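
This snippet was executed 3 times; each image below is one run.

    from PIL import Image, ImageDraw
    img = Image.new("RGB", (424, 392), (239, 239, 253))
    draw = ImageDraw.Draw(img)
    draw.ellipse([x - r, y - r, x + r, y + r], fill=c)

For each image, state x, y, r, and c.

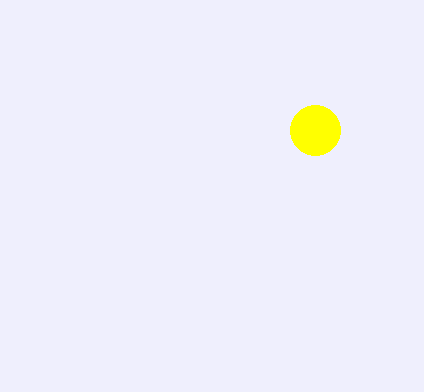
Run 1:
x = 315
y = 130
r = 25
c = 'yellow'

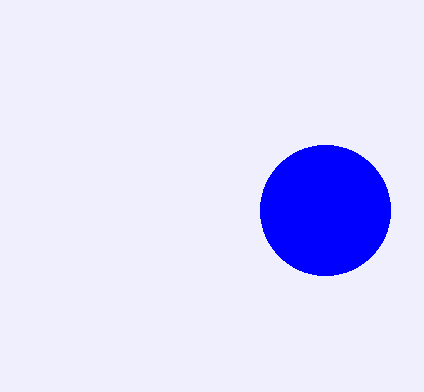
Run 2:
x = 325, y = 210, r = 65, c = 'blue'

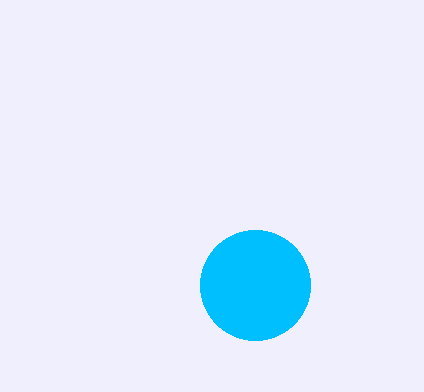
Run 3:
x = 255
y = 285
r = 55
c = 'deepskyblue'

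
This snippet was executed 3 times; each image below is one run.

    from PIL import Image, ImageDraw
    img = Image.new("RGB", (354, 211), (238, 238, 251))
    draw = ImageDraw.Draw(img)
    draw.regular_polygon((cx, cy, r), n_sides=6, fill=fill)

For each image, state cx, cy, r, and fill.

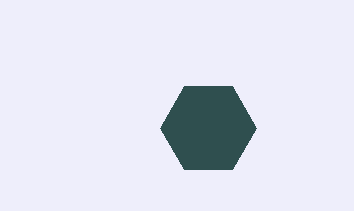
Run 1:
cx = 208, cy = 128, r = 48, fill = 'darkslategray'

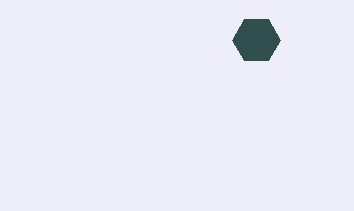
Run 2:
cx = 256; cy = 40; r = 24; fill = 'darkslategray'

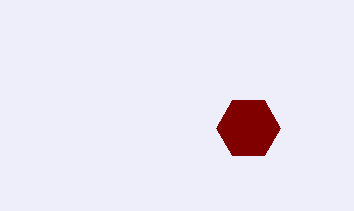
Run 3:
cx = 248, cy = 128, r = 32, fill = 'maroon'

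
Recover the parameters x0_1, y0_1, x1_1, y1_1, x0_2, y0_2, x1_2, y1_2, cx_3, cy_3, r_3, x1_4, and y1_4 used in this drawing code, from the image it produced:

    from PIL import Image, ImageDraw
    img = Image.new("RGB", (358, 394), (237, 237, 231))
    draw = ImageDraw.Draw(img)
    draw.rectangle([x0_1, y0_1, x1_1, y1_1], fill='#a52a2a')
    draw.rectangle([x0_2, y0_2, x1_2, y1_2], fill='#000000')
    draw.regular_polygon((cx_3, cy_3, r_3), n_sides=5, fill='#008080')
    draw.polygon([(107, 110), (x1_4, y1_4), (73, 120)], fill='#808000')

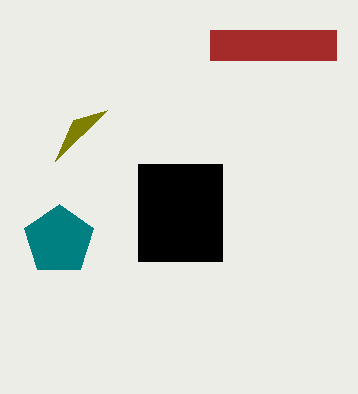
x0_1 = 210, y0_1 = 30, x1_1 = 336, y1_1 = 60, x0_2 = 138, y0_2 = 164, x1_2 = 222, y1_2 = 261, cx_3 = 59, cy_3 = 240, r_3 = 36, x1_4 = 55, y1_4 = 161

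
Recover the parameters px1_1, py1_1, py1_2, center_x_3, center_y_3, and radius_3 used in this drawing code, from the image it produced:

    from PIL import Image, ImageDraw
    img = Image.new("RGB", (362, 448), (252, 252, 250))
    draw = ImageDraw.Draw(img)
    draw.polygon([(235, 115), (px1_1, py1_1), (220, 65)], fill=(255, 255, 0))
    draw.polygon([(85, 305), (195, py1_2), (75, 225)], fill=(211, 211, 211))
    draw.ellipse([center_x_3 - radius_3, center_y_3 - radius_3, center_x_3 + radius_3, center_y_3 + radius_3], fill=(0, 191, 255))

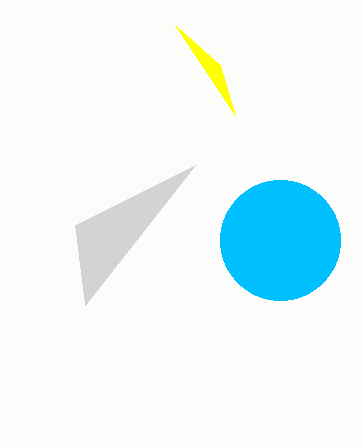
px1_1 = 175, py1_1 = 25, py1_2 = 165, center_x_3 = 280, center_y_3 = 240, radius_3 = 60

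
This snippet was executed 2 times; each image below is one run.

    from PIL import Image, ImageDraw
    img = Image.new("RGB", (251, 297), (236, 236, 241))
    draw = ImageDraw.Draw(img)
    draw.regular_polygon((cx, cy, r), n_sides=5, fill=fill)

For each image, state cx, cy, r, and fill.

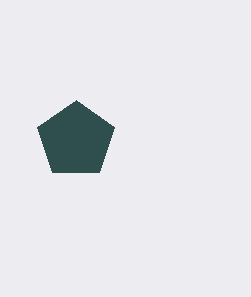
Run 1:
cx = 76; cy = 140; r = 40; fill = 'darkslategray'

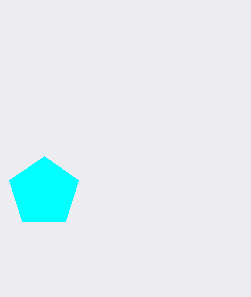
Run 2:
cx = 44, cy = 192, r = 36, fill = 'cyan'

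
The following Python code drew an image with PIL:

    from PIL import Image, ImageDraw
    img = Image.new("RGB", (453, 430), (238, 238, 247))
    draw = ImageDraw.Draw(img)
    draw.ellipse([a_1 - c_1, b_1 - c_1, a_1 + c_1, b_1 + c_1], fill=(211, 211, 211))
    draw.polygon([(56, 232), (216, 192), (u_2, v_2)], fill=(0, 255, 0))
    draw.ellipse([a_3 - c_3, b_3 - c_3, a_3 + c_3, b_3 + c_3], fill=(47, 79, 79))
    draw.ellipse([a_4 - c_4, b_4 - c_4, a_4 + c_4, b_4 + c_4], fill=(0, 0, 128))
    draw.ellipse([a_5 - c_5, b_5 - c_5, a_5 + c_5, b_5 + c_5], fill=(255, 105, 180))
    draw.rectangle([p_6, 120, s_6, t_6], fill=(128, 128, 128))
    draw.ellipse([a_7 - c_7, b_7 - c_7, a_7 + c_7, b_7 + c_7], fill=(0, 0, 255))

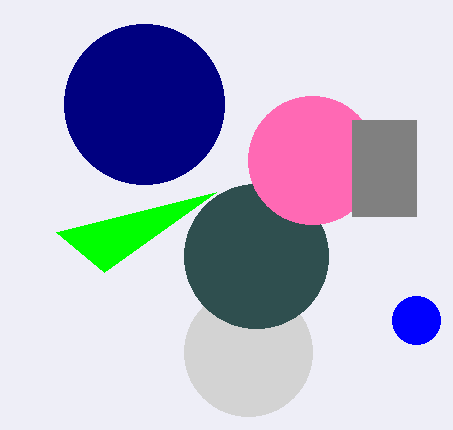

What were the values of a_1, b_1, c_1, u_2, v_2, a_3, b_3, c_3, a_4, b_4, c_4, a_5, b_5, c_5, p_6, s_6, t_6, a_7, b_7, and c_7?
a_1 = 248
b_1 = 352
c_1 = 64
u_2 = 104
v_2 = 272
a_3 = 256
b_3 = 256
c_3 = 72
a_4 = 144
b_4 = 104
c_4 = 80
a_5 = 312
b_5 = 160
c_5 = 64
p_6 = 352
s_6 = 416
t_6 = 216
a_7 = 416
b_7 = 320
c_7 = 24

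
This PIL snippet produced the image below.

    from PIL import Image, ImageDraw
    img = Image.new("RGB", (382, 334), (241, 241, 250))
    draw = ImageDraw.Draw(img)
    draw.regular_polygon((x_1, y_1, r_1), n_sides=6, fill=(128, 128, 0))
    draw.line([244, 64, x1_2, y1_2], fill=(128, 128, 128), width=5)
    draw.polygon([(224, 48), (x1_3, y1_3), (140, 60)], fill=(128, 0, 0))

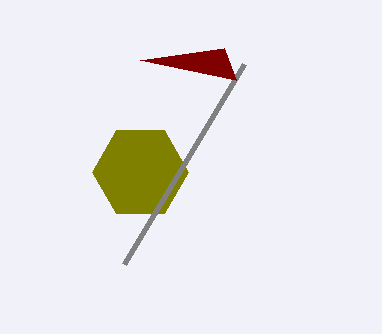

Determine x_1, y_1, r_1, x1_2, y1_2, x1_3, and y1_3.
x_1 = 140, y_1 = 172, r_1 = 48, x1_2 = 124, y1_2 = 264, x1_3 = 236, y1_3 = 80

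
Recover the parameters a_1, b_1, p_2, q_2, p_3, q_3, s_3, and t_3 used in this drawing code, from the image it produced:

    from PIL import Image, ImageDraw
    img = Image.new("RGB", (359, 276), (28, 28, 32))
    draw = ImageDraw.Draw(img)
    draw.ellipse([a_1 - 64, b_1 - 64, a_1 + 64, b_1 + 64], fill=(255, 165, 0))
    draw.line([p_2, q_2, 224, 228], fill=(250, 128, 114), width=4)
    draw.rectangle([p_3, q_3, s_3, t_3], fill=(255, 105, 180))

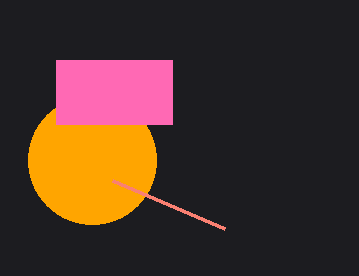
a_1 = 92
b_1 = 160
p_2 = 112
q_2 = 180
p_3 = 56
q_3 = 60
s_3 = 172
t_3 = 124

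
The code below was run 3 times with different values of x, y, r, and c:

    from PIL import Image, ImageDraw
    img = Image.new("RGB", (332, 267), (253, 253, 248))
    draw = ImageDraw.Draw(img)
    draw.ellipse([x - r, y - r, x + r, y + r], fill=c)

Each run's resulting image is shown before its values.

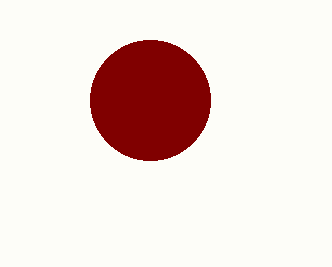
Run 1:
x = 150; y = 100; r = 60; c = 'maroon'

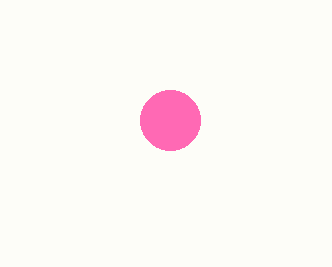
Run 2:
x = 170, y = 120, r = 30, c = 'hotpink'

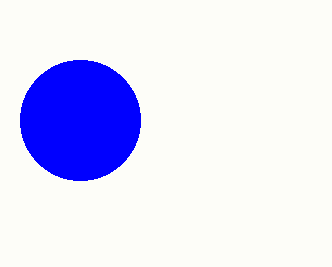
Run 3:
x = 80; y = 120; r = 60; c = 'blue'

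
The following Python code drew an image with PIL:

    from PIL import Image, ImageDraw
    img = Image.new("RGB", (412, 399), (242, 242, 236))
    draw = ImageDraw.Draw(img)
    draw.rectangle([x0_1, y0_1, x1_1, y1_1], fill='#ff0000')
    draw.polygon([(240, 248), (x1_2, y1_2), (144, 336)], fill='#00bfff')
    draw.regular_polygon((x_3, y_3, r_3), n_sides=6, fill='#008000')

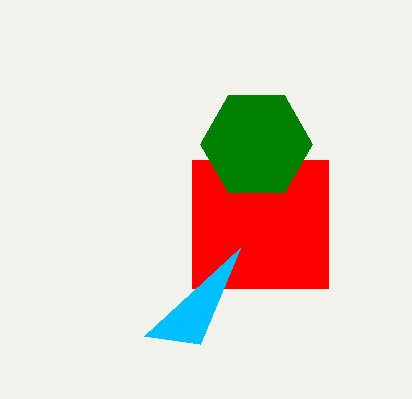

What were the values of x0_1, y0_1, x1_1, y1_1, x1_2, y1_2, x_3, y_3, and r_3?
x0_1 = 192, y0_1 = 160, x1_1 = 328, y1_1 = 288, x1_2 = 200, y1_2 = 344, x_3 = 256, y_3 = 144, r_3 = 56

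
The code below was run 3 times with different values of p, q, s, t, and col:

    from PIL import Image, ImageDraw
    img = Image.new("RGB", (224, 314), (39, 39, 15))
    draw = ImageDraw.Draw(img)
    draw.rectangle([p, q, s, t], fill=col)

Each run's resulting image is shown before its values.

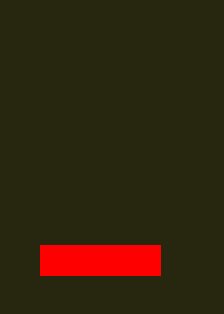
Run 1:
p = 40; q = 245; s = 160; t = 275; col = 'red'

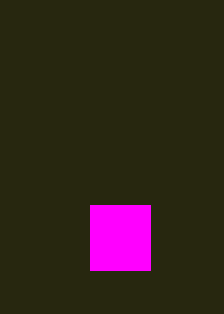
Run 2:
p = 90; q = 205; s = 150; t = 270; col = 'magenta'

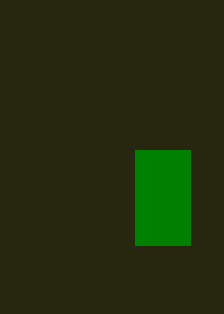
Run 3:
p = 135, q = 150, s = 190, t = 245, col = 'green'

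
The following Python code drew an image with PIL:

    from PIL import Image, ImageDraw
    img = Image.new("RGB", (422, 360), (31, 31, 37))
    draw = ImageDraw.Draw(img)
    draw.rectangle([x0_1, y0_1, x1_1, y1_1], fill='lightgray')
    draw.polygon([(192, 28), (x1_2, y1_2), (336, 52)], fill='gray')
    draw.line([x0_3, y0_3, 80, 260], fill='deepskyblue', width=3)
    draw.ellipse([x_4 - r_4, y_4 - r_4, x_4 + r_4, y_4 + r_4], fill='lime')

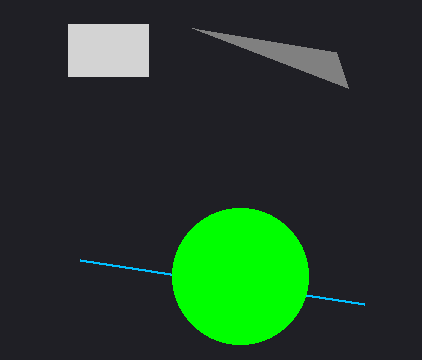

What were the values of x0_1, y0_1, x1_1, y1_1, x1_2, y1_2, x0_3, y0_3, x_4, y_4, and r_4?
x0_1 = 68
y0_1 = 24
x1_1 = 148
y1_1 = 76
x1_2 = 348
y1_2 = 88
x0_3 = 364
y0_3 = 304
x_4 = 240
y_4 = 276
r_4 = 68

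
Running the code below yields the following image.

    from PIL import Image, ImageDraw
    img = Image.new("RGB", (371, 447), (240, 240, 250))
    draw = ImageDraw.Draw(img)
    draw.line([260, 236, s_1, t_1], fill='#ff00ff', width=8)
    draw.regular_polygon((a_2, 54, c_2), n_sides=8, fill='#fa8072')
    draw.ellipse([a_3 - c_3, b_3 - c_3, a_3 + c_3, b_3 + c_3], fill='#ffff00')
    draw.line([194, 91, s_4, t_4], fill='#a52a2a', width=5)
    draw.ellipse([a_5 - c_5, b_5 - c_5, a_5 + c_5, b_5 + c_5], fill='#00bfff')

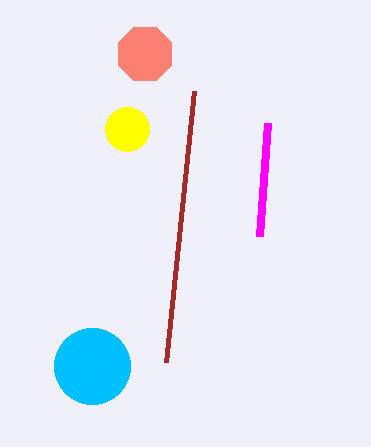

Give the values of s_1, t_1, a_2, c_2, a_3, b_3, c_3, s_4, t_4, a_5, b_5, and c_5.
s_1 = 268; t_1 = 123; a_2 = 145; c_2 = 29; a_3 = 127; b_3 = 129; c_3 = 22; s_4 = 166; t_4 = 362; a_5 = 92; b_5 = 366; c_5 = 38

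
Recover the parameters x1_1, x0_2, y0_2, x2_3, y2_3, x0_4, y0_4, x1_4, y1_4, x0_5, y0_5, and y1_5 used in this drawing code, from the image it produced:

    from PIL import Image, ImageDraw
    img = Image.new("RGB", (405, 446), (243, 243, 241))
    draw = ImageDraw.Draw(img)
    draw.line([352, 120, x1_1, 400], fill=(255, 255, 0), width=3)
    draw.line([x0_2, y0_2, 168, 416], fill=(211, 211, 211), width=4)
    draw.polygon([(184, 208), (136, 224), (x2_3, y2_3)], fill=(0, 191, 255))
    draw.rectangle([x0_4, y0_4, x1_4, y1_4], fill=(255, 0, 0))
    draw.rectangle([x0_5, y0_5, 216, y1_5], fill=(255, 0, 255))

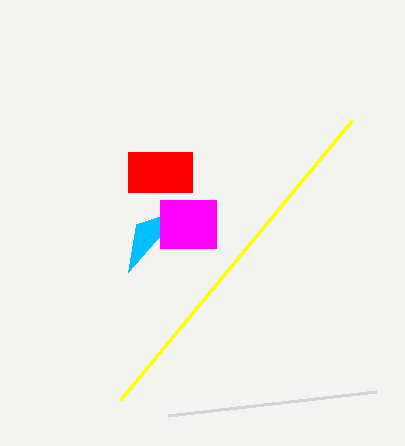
x1_1 = 120, x0_2 = 376, y0_2 = 392, x2_3 = 128, y2_3 = 272, x0_4 = 128, y0_4 = 152, x1_4 = 192, y1_4 = 192, x0_5 = 160, y0_5 = 200, y1_5 = 248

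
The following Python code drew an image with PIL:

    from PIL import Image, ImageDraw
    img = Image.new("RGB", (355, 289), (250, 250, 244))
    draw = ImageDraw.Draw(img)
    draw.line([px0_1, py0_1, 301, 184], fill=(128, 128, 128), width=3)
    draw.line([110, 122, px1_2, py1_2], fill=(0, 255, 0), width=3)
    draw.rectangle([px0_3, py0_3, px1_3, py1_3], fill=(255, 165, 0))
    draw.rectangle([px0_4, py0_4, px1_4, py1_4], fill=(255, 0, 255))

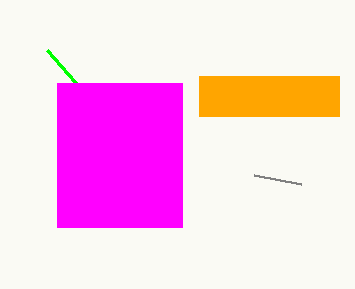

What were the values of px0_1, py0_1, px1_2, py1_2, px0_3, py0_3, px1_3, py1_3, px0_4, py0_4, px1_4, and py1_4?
px0_1 = 254, py0_1 = 175, px1_2 = 47, py1_2 = 50, px0_3 = 199, py0_3 = 76, px1_3 = 339, py1_3 = 116, px0_4 = 57, py0_4 = 83, px1_4 = 182, py1_4 = 227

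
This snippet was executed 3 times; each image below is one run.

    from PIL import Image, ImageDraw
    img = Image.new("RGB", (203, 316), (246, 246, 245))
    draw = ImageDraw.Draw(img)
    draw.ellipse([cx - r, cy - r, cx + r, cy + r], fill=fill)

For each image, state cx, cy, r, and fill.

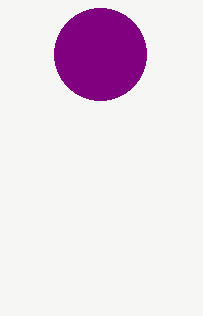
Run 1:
cx = 100, cy = 54, r = 46, fill = 'purple'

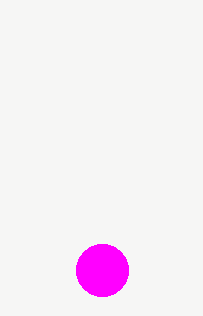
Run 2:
cx = 102; cy = 270; r = 26; fill = 'magenta'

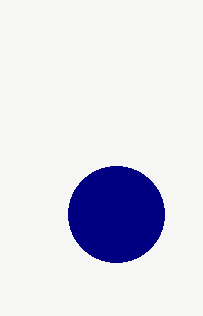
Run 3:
cx = 116, cy = 214, r = 48, fill = 'navy'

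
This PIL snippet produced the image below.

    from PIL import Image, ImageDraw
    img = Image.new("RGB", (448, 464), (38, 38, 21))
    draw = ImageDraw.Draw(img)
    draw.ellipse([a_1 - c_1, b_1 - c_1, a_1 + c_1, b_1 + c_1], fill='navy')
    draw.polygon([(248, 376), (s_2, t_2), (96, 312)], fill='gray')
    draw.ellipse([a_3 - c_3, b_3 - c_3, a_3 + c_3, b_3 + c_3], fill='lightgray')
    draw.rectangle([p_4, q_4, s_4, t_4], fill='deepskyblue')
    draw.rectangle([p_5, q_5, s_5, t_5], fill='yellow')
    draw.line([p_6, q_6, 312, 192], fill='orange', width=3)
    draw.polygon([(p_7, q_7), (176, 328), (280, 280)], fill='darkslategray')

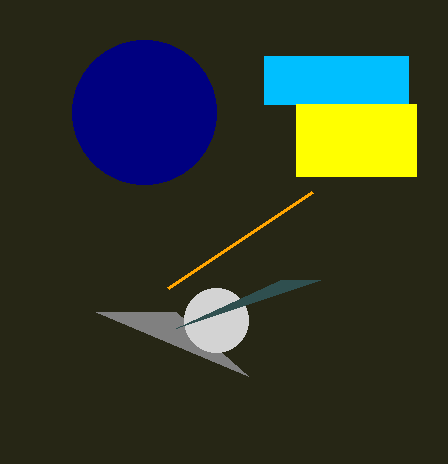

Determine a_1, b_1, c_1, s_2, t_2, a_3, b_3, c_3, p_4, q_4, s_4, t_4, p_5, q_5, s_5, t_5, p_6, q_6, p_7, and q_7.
a_1 = 144; b_1 = 112; c_1 = 72; s_2 = 176; t_2 = 312; a_3 = 216; b_3 = 320; c_3 = 32; p_4 = 264; q_4 = 56; s_4 = 408; t_4 = 104; p_5 = 296; q_5 = 104; s_5 = 416; t_5 = 176; p_6 = 168; q_6 = 288; p_7 = 320; q_7 = 280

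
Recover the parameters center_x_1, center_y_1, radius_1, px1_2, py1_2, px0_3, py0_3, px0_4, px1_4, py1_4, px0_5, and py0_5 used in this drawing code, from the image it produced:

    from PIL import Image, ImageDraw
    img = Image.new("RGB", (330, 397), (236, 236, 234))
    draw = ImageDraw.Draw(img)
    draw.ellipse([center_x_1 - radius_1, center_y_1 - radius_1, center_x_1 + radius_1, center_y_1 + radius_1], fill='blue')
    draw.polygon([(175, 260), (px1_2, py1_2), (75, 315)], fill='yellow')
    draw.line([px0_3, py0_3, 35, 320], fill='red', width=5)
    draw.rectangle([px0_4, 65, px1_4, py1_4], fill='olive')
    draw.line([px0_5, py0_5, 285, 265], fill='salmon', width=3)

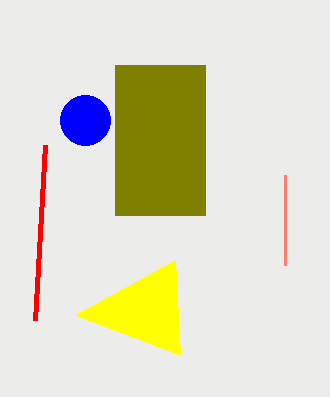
center_x_1 = 85; center_y_1 = 120; radius_1 = 25; px1_2 = 180; py1_2 = 355; px0_3 = 45; py0_3 = 145; px0_4 = 115; px1_4 = 205; py1_4 = 215; px0_5 = 285; py0_5 = 175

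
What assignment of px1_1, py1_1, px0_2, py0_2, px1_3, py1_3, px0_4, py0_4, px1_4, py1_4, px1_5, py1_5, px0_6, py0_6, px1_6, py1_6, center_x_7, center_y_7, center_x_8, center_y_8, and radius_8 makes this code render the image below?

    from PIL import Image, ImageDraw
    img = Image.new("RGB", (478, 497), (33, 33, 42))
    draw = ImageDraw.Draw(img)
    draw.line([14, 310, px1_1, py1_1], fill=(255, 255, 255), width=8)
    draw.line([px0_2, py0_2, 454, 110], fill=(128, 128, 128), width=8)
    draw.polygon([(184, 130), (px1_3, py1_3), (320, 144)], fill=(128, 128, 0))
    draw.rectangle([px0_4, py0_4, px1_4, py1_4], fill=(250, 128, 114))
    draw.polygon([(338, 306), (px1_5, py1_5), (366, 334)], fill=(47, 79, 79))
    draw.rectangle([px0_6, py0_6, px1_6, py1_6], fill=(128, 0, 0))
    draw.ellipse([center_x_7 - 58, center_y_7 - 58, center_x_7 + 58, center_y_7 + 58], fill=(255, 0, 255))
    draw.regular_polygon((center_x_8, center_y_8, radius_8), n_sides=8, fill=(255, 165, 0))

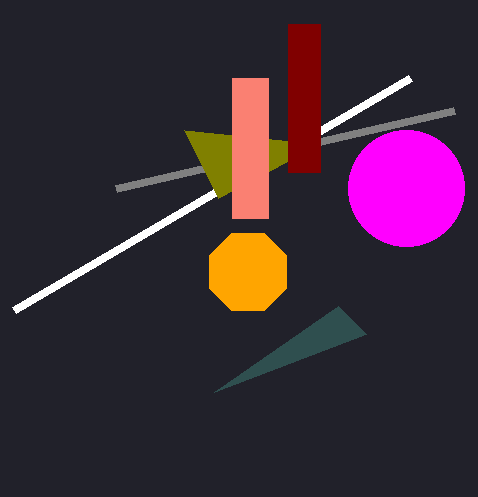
px1_1 = 410; py1_1 = 78; px0_2 = 116; py0_2 = 188; px1_3 = 218; py1_3 = 198; px0_4 = 232; py0_4 = 78; px1_4 = 268; py1_4 = 218; px1_5 = 214; py1_5 = 392; px0_6 = 288; py0_6 = 24; px1_6 = 320; py1_6 = 172; center_x_7 = 406; center_y_7 = 188; center_x_8 = 248; center_y_8 = 272; radius_8 = 42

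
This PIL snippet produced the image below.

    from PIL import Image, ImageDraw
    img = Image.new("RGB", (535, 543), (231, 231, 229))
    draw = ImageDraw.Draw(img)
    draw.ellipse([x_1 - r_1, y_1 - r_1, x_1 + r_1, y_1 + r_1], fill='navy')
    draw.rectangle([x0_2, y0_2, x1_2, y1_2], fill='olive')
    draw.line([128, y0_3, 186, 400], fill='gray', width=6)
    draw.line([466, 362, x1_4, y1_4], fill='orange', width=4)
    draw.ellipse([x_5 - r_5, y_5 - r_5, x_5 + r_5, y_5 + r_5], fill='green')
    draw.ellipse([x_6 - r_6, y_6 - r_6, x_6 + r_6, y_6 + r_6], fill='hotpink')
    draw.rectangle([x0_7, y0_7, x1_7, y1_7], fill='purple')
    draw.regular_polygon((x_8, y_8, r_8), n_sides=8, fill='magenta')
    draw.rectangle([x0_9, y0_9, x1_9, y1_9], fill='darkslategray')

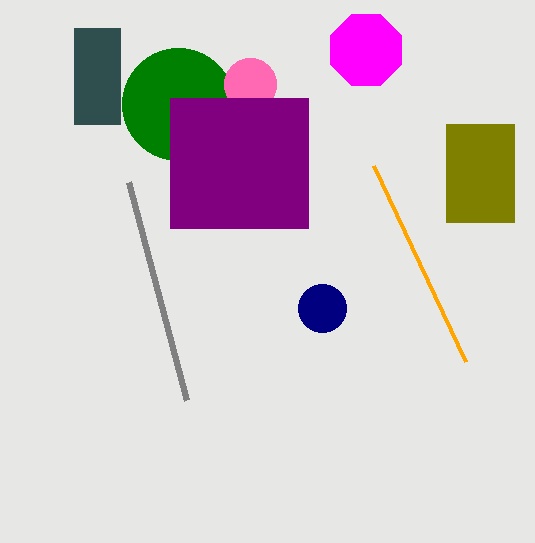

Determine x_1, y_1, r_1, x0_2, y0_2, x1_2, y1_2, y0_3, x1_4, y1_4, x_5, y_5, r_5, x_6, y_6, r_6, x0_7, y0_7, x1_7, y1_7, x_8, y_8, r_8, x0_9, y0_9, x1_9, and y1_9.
x_1 = 322; y_1 = 308; r_1 = 24; x0_2 = 446; y0_2 = 124; x1_2 = 514; y1_2 = 222; y0_3 = 182; x1_4 = 374; y1_4 = 166; x_5 = 178; y_5 = 104; r_5 = 56; x_6 = 250; y_6 = 84; r_6 = 26; x0_7 = 170; y0_7 = 98; x1_7 = 308; y1_7 = 228; x_8 = 366; y_8 = 50; r_8 = 38; x0_9 = 74; y0_9 = 28; x1_9 = 120; y1_9 = 124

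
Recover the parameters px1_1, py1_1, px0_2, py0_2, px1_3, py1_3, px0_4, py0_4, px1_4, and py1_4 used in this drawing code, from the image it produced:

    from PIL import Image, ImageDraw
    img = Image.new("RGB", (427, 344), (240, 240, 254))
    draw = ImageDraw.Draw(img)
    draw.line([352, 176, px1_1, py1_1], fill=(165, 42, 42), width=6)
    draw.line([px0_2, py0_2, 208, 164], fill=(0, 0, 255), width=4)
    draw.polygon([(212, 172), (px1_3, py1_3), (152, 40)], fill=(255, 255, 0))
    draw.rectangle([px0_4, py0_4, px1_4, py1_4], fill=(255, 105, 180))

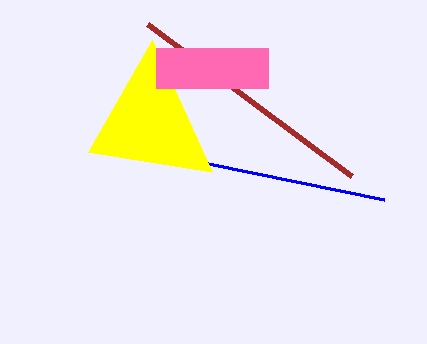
px1_1 = 148; py1_1 = 24; px0_2 = 384; py0_2 = 200; px1_3 = 88; py1_3 = 152; px0_4 = 156; py0_4 = 48; px1_4 = 268; py1_4 = 88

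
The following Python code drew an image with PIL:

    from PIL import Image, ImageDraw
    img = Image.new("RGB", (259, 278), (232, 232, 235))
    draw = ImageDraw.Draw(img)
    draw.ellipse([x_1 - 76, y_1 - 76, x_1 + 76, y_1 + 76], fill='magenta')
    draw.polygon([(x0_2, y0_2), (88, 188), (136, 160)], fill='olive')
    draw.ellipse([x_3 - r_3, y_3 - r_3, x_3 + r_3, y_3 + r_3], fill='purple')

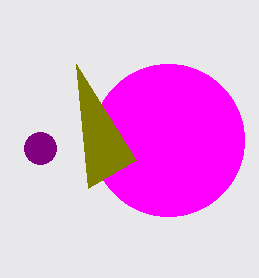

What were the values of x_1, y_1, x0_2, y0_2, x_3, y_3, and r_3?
x_1 = 168; y_1 = 140; x0_2 = 76; y0_2 = 64; x_3 = 40; y_3 = 148; r_3 = 16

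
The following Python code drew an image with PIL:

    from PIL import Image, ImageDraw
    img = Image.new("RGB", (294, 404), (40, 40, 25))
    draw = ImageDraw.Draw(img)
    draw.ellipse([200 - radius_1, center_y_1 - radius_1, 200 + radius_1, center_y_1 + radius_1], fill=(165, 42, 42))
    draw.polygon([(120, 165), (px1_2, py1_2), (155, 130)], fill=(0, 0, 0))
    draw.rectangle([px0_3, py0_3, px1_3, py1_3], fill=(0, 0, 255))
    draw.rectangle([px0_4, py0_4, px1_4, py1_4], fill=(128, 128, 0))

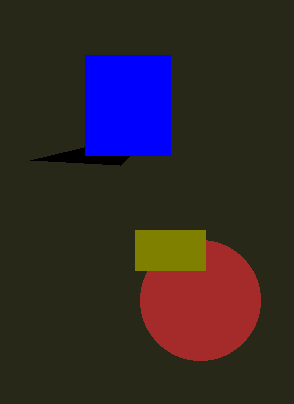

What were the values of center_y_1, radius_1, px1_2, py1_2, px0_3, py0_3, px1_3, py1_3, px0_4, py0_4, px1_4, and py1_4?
center_y_1 = 300, radius_1 = 60, px1_2 = 30, py1_2 = 160, px0_3 = 85, py0_3 = 55, px1_3 = 170, py1_3 = 155, px0_4 = 135, py0_4 = 230, px1_4 = 205, py1_4 = 270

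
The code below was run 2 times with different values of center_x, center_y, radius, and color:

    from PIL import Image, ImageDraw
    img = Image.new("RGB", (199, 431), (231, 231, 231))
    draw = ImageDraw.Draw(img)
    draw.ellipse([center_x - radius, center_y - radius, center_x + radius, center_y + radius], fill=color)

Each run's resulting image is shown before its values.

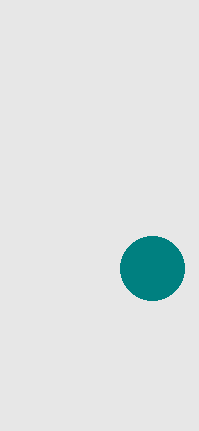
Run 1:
center_x = 152
center_y = 268
radius = 32
color = 'teal'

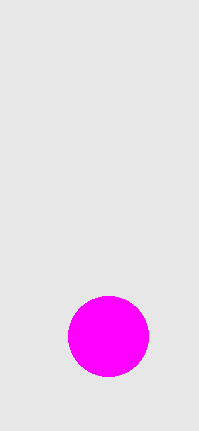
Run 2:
center_x = 108, center_y = 336, radius = 40, color = 'magenta'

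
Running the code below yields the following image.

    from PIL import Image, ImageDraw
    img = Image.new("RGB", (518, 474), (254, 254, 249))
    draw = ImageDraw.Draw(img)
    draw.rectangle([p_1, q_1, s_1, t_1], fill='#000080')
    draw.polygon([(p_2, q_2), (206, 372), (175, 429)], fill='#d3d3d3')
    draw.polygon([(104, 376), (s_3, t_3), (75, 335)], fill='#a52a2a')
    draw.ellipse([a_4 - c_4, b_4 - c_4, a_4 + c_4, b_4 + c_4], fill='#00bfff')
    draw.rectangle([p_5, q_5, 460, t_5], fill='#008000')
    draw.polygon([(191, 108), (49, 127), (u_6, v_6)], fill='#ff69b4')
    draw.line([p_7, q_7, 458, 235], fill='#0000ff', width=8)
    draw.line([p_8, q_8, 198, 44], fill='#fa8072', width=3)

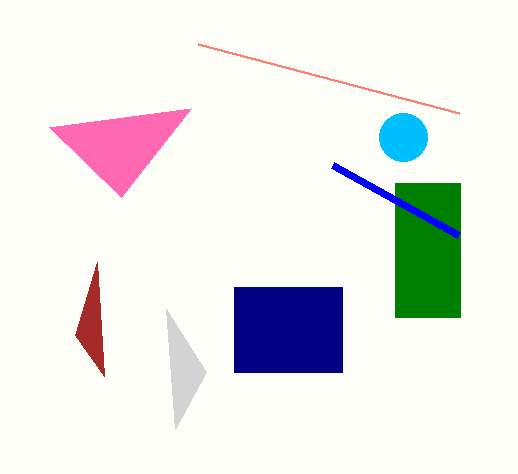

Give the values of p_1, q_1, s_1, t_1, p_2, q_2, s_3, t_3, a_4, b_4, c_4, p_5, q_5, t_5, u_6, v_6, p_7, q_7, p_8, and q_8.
p_1 = 234
q_1 = 287
s_1 = 342
t_1 = 372
p_2 = 166
q_2 = 309
s_3 = 97
t_3 = 262
a_4 = 403
b_4 = 137
c_4 = 24
p_5 = 395
q_5 = 183
t_5 = 317
u_6 = 121
v_6 = 197
p_7 = 332
q_7 = 165
p_8 = 459
q_8 = 113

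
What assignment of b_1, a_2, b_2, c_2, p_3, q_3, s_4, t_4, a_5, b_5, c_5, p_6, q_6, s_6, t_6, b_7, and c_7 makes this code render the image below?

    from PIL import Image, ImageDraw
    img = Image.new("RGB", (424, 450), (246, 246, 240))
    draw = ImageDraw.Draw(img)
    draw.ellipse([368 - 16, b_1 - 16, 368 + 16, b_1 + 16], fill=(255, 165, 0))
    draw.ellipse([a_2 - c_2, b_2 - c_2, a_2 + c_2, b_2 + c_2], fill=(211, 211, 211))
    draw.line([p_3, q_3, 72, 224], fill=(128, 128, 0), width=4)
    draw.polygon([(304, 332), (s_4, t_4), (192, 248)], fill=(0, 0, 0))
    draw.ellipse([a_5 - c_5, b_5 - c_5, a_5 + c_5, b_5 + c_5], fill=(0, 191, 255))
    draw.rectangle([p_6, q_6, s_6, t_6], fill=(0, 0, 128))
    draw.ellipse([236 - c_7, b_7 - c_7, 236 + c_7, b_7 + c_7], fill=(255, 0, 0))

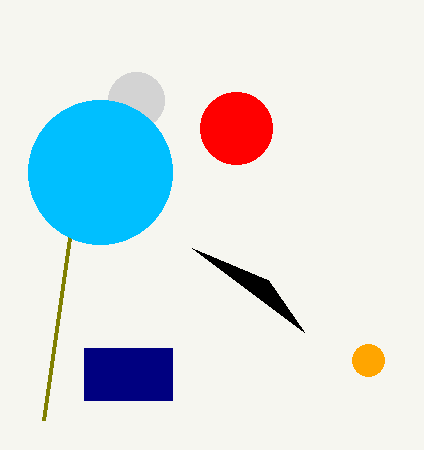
b_1 = 360; a_2 = 136; b_2 = 100; c_2 = 28; p_3 = 44; q_3 = 420; s_4 = 268; t_4 = 280; a_5 = 100; b_5 = 172; c_5 = 72; p_6 = 84; q_6 = 348; s_6 = 172; t_6 = 400; b_7 = 128; c_7 = 36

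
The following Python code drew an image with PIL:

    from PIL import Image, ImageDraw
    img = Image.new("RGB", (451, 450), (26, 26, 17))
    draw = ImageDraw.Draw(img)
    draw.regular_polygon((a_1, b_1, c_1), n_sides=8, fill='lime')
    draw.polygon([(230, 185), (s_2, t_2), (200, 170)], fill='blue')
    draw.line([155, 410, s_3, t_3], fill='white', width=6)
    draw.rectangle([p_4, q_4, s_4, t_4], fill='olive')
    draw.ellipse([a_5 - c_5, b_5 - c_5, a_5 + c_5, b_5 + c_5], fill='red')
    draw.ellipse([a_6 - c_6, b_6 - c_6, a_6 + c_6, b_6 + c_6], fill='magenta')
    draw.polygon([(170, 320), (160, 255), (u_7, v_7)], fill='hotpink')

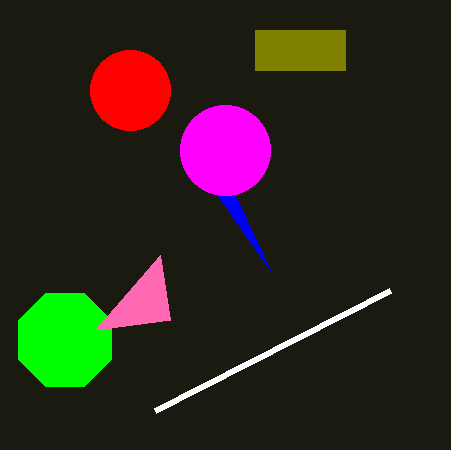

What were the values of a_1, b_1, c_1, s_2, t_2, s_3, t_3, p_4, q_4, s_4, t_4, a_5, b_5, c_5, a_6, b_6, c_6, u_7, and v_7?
a_1 = 65; b_1 = 340; c_1 = 50; s_2 = 270; t_2 = 270; s_3 = 390; t_3 = 290; p_4 = 255; q_4 = 30; s_4 = 345; t_4 = 70; a_5 = 130; b_5 = 90; c_5 = 40; a_6 = 225; b_6 = 150; c_6 = 45; u_7 = 95; v_7 = 330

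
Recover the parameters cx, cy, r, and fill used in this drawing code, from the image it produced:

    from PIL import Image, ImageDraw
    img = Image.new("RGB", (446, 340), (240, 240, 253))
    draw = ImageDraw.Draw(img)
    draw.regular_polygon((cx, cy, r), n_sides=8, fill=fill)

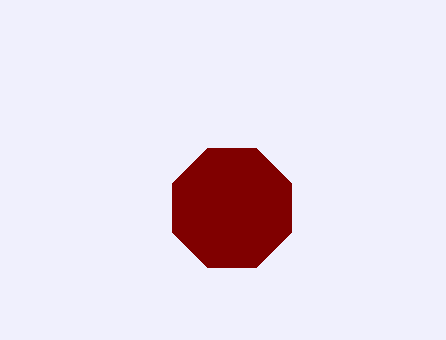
cx = 232, cy = 208, r = 64, fill = 'maroon'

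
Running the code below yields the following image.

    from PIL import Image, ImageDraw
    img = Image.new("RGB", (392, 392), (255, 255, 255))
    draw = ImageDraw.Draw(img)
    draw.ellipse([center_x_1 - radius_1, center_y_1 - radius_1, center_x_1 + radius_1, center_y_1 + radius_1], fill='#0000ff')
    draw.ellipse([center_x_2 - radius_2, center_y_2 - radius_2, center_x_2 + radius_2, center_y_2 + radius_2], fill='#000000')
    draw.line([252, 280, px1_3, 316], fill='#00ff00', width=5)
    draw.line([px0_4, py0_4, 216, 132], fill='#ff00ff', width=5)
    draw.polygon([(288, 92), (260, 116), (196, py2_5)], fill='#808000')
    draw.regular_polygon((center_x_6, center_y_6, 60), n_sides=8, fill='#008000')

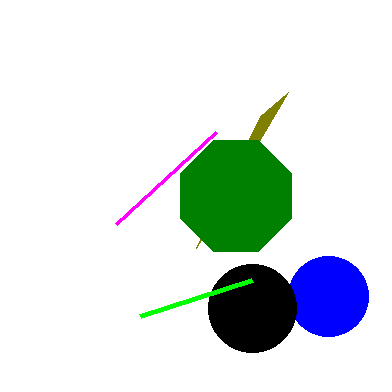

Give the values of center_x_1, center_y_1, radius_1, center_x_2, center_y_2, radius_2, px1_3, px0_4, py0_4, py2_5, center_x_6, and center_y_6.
center_x_1 = 328
center_y_1 = 296
radius_1 = 40
center_x_2 = 252
center_y_2 = 308
radius_2 = 44
px1_3 = 140
px0_4 = 116
py0_4 = 224
py2_5 = 248
center_x_6 = 236
center_y_6 = 196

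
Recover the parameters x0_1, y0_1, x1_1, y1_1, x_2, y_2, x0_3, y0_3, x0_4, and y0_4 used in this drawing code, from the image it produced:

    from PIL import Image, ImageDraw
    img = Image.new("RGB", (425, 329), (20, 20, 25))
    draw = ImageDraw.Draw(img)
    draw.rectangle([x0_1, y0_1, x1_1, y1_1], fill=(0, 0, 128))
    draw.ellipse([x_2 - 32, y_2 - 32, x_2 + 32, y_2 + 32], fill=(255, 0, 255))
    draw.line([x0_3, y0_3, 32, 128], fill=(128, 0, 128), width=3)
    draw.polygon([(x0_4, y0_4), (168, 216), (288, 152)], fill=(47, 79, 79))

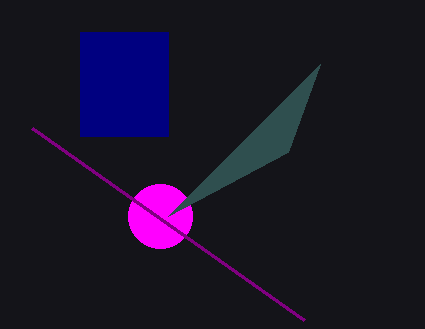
x0_1 = 80
y0_1 = 32
x1_1 = 168
y1_1 = 136
x_2 = 160
y_2 = 216
x0_3 = 304
y0_3 = 320
x0_4 = 320
y0_4 = 64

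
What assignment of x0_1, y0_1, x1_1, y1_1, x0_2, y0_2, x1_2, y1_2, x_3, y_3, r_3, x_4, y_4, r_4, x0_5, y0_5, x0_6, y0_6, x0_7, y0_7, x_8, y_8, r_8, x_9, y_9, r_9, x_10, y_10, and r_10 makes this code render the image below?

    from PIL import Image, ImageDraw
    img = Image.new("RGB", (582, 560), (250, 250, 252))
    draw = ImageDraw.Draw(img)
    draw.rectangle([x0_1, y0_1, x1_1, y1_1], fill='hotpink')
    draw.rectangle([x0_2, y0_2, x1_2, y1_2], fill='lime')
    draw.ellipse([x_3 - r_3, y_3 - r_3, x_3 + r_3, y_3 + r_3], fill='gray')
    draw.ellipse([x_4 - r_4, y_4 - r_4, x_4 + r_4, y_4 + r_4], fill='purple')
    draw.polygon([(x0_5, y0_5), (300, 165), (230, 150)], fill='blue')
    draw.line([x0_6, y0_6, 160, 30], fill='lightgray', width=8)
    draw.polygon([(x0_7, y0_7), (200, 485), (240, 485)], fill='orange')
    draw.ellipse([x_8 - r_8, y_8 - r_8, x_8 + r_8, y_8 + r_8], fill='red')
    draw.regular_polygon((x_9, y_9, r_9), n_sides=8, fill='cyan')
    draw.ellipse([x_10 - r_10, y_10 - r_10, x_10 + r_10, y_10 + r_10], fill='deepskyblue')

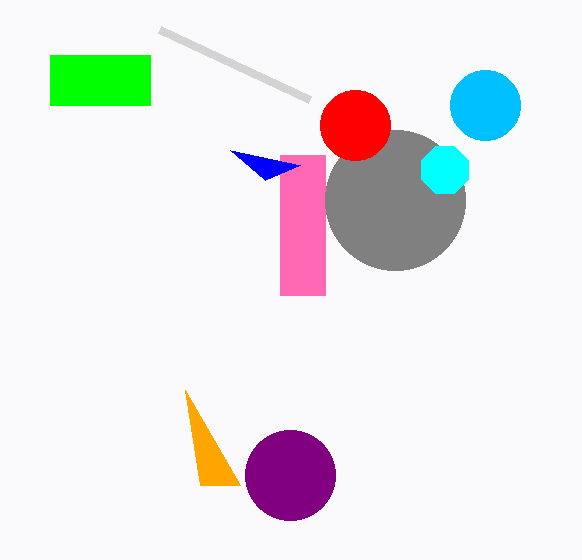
x0_1 = 280; y0_1 = 155; x1_1 = 325; y1_1 = 295; x0_2 = 50; y0_2 = 55; x1_2 = 150; y1_2 = 105; x_3 = 395; y_3 = 200; r_3 = 70; x_4 = 290; y_4 = 475; r_4 = 45; x0_5 = 265; y0_5 = 180; x0_6 = 310; y0_6 = 100; x0_7 = 185; y0_7 = 390; x_8 = 355; y_8 = 125; r_8 = 35; x_9 = 445; y_9 = 170; r_9 = 25; x_10 = 485; y_10 = 105; r_10 = 35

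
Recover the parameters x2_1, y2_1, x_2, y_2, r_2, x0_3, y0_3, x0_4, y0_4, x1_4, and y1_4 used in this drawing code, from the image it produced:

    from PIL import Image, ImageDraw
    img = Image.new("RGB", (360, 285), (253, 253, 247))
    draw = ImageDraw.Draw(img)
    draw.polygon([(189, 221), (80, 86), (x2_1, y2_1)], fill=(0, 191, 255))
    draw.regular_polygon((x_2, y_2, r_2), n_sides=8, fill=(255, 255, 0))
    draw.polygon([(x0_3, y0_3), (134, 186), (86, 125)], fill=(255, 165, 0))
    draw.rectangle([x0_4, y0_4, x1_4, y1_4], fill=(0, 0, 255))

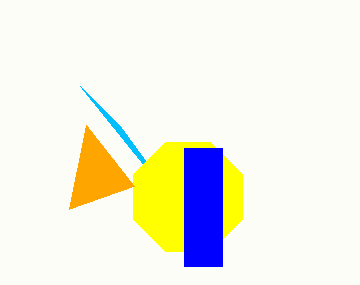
x2_1 = 120, y2_1 = 126, x_2 = 188, y_2 = 197, r_2 = 59, x0_3 = 69, y0_3 = 209, x0_4 = 184, y0_4 = 148, x1_4 = 222, y1_4 = 266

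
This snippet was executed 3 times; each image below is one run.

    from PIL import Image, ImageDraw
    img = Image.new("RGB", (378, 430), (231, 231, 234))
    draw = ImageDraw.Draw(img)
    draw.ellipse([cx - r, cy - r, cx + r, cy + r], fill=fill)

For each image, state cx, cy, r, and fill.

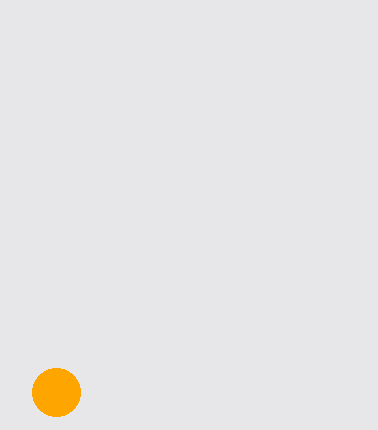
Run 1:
cx = 56
cy = 392
r = 24
fill = 'orange'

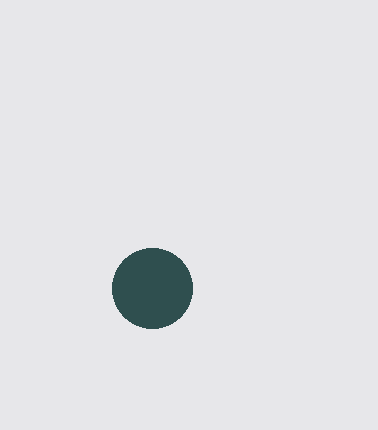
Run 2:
cx = 152; cy = 288; r = 40; fill = 'darkslategray'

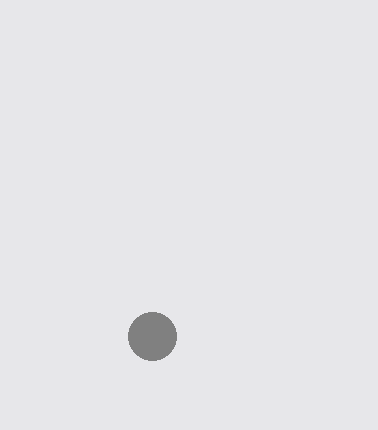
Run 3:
cx = 152
cy = 336
r = 24
fill = 'gray'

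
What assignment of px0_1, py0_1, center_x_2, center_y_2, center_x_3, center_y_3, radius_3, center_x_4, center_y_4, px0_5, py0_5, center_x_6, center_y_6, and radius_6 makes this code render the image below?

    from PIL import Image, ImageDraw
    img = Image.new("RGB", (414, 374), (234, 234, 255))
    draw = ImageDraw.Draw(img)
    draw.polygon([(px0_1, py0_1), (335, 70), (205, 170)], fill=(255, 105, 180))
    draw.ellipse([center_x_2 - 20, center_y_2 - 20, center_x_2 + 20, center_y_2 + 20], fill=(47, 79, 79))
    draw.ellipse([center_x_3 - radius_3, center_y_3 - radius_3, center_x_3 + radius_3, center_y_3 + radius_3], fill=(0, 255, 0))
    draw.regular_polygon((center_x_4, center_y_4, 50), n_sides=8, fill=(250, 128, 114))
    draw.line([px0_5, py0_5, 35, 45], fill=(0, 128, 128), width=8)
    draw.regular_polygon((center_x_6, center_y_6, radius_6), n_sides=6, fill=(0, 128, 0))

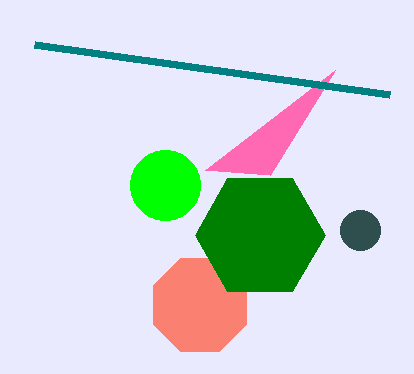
px0_1 = 270, py0_1 = 175, center_x_2 = 360, center_y_2 = 230, center_x_3 = 165, center_y_3 = 185, radius_3 = 35, center_x_4 = 200, center_y_4 = 305, px0_5 = 390, py0_5 = 95, center_x_6 = 260, center_y_6 = 235, radius_6 = 65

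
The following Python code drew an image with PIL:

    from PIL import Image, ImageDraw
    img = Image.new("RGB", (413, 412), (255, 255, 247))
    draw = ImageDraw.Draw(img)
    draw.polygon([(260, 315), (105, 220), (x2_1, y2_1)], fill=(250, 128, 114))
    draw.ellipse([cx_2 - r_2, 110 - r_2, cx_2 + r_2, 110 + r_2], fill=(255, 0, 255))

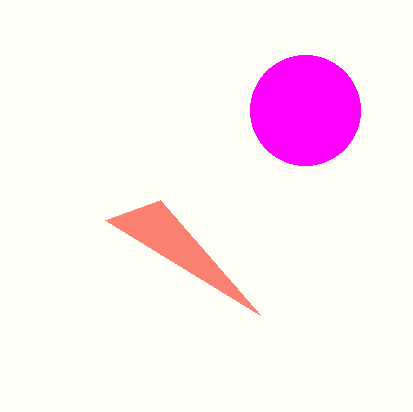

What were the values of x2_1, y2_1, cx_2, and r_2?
x2_1 = 160
y2_1 = 200
cx_2 = 305
r_2 = 55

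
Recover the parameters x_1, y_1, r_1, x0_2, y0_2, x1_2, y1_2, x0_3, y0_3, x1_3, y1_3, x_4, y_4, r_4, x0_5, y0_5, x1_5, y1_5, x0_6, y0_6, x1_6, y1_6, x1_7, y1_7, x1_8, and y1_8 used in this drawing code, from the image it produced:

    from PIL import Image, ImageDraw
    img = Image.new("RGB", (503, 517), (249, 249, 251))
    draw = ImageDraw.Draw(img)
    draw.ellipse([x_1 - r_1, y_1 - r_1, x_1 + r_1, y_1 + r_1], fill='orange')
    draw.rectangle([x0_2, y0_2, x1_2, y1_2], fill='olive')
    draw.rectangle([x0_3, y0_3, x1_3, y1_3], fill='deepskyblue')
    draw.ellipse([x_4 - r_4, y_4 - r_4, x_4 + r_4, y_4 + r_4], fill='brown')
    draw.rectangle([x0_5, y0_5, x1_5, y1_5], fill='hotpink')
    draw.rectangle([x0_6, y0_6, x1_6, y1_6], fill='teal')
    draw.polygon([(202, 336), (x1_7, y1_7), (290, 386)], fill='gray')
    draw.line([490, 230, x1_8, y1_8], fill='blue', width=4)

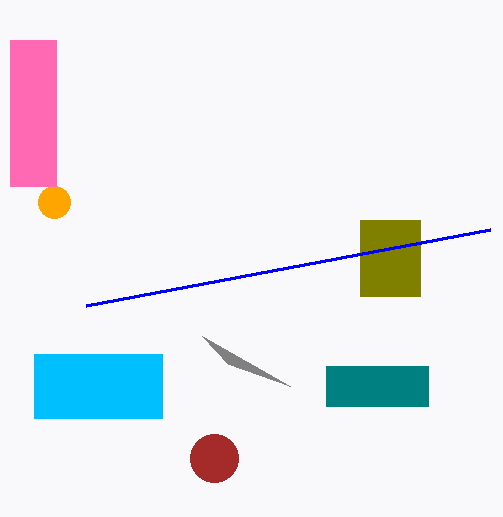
x_1 = 54
y_1 = 202
r_1 = 16
x0_2 = 360
y0_2 = 220
x1_2 = 420
y1_2 = 296
x0_3 = 34
y0_3 = 354
x1_3 = 162
y1_3 = 418
x_4 = 214
y_4 = 458
r_4 = 24
x0_5 = 10
y0_5 = 40
x1_5 = 56
y1_5 = 186
x0_6 = 326
y0_6 = 366
x1_6 = 428
y1_6 = 406
x1_7 = 228
y1_7 = 364
x1_8 = 86
y1_8 = 306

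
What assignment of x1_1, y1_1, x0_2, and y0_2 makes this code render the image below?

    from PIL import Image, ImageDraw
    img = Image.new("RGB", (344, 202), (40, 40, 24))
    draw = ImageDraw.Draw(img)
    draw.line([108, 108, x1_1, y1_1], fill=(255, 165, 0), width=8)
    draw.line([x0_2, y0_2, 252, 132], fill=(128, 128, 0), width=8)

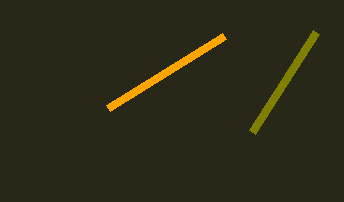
x1_1 = 224; y1_1 = 36; x0_2 = 316; y0_2 = 32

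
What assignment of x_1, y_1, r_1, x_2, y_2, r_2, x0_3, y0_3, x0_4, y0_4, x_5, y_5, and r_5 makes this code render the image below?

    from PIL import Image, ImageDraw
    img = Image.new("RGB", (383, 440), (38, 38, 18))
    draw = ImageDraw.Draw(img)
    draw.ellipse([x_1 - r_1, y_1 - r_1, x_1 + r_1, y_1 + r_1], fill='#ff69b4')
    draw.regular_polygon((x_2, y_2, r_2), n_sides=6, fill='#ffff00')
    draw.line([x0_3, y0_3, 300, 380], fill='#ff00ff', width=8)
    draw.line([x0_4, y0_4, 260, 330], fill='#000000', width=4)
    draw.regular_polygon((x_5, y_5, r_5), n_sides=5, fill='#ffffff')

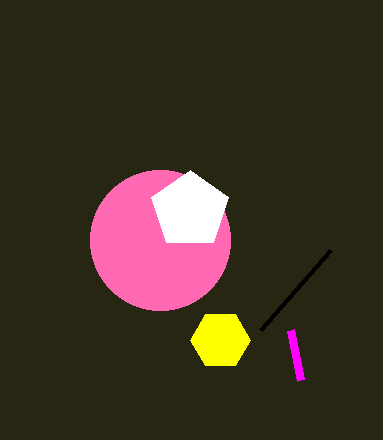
x_1 = 160, y_1 = 240, r_1 = 70, x_2 = 220, y_2 = 340, r_2 = 30, x0_3 = 290, y0_3 = 330, x0_4 = 330, y0_4 = 250, x_5 = 190, y_5 = 210, r_5 = 40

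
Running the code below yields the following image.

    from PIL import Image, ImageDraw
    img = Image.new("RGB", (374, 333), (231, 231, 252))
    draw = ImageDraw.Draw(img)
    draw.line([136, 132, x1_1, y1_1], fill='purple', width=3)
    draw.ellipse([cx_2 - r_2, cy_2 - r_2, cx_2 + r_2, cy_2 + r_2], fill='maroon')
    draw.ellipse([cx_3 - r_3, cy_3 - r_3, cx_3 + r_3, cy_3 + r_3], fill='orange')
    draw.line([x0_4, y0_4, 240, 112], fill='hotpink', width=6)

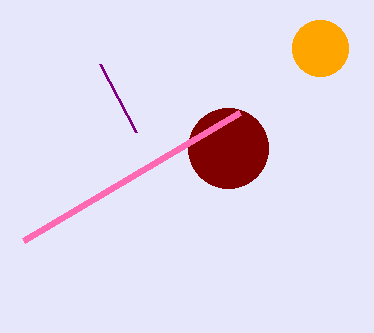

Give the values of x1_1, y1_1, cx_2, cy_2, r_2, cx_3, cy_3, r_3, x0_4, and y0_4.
x1_1 = 100, y1_1 = 64, cx_2 = 228, cy_2 = 148, r_2 = 40, cx_3 = 320, cy_3 = 48, r_3 = 28, x0_4 = 24, y0_4 = 240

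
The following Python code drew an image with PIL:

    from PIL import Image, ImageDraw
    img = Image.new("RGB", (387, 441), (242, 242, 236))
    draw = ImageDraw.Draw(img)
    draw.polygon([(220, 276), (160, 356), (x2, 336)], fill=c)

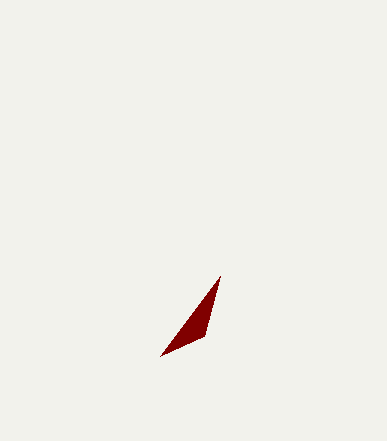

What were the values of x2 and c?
x2 = 204; c = 'maroon'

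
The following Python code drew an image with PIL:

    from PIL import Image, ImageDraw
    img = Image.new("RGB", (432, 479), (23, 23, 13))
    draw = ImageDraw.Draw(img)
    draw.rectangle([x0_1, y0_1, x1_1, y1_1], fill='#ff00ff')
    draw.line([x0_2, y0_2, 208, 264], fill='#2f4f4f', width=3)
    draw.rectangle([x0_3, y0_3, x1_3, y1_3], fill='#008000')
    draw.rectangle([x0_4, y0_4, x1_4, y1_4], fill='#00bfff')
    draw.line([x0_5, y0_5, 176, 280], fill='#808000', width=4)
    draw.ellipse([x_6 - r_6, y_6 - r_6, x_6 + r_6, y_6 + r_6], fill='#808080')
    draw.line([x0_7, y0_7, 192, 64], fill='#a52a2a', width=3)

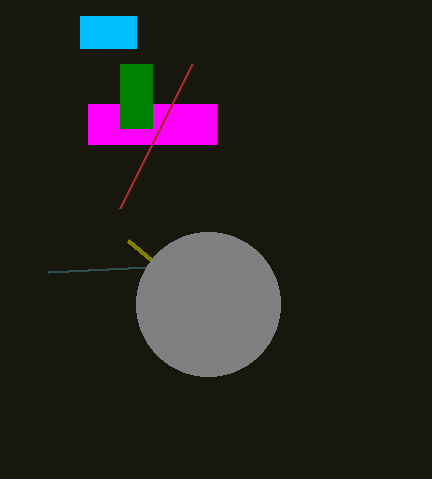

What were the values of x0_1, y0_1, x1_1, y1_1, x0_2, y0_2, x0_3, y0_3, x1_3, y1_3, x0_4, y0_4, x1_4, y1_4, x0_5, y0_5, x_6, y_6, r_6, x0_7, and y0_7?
x0_1 = 88
y0_1 = 104
x1_1 = 216
y1_1 = 144
x0_2 = 48
y0_2 = 272
x0_3 = 120
y0_3 = 64
x1_3 = 152
y1_3 = 128
x0_4 = 80
y0_4 = 16
x1_4 = 136
y1_4 = 48
x0_5 = 128
y0_5 = 240
x_6 = 208
y_6 = 304
r_6 = 72
x0_7 = 120
y0_7 = 208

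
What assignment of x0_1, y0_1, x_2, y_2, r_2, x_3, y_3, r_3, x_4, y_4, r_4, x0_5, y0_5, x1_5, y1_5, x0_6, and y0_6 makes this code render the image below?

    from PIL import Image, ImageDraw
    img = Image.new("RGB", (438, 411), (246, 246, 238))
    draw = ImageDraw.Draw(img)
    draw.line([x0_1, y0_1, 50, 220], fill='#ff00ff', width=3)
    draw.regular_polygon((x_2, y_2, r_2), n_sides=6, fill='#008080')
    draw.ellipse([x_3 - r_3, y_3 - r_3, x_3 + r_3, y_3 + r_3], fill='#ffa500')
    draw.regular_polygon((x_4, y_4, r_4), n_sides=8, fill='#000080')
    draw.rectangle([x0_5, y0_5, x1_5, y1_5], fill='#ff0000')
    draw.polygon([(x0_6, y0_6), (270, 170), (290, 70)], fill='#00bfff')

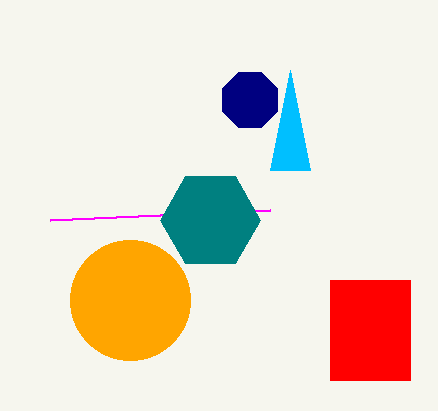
x0_1 = 270, y0_1 = 210, x_2 = 210, y_2 = 220, r_2 = 50, x_3 = 130, y_3 = 300, r_3 = 60, x_4 = 250, y_4 = 100, r_4 = 30, x0_5 = 330, y0_5 = 280, x1_5 = 410, y1_5 = 380, x0_6 = 310, y0_6 = 170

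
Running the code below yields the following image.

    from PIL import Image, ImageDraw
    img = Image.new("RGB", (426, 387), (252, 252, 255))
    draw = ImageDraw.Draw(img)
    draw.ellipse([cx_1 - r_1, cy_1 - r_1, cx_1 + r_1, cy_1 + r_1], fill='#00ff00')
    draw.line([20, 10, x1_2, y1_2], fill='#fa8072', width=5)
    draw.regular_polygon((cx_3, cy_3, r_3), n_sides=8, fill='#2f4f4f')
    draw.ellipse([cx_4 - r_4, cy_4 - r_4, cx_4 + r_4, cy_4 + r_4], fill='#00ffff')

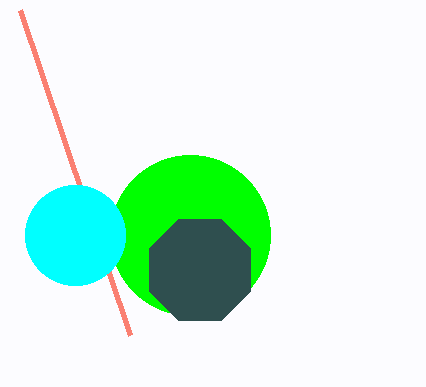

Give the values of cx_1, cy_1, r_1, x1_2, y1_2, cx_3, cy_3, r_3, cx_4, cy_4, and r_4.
cx_1 = 190, cy_1 = 235, r_1 = 80, x1_2 = 130, y1_2 = 335, cx_3 = 200, cy_3 = 270, r_3 = 55, cx_4 = 75, cy_4 = 235, r_4 = 50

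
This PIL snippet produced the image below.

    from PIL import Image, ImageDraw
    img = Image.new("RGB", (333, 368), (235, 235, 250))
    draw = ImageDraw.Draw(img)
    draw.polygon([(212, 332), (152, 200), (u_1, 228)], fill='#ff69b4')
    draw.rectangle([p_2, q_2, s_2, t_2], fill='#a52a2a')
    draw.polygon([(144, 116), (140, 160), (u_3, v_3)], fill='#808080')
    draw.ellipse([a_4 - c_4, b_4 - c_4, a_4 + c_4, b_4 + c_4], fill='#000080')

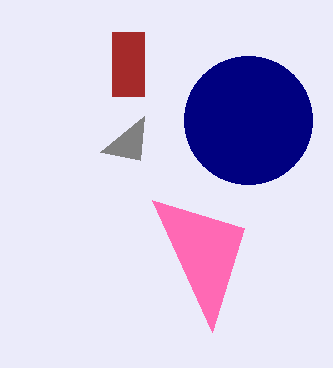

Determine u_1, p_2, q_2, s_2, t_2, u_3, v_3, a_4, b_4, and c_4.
u_1 = 244
p_2 = 112
q_2 = 32
s_2 = 144
t_2 = 96
u_3 = 100
v_3 = 152
a_4 = 248
b_4 = 120
c_4 = 64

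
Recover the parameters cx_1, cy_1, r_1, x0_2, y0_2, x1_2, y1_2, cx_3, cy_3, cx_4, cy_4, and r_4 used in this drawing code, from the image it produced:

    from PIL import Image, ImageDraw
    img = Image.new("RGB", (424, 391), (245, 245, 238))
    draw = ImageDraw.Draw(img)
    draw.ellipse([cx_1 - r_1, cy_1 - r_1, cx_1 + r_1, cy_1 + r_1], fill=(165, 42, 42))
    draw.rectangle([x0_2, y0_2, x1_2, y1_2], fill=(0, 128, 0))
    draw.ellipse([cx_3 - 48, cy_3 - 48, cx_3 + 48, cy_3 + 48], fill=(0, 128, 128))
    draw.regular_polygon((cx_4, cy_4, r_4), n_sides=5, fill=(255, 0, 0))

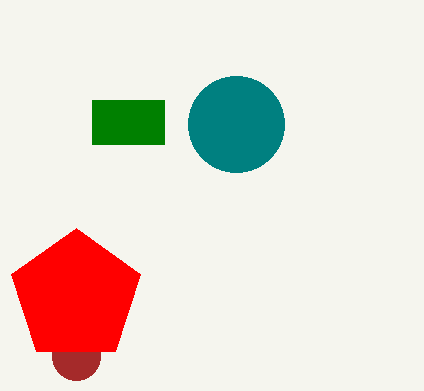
cx_1 = 76
cy_1 = 356
r_1 = 24
x0_2 = 92
y0_2 = 100
x1_2 = 164
y1_2 = 144
cx_3 = 236
cy_3 = 124
cx_4 = 76
cy_4 = 296
r_4 = 68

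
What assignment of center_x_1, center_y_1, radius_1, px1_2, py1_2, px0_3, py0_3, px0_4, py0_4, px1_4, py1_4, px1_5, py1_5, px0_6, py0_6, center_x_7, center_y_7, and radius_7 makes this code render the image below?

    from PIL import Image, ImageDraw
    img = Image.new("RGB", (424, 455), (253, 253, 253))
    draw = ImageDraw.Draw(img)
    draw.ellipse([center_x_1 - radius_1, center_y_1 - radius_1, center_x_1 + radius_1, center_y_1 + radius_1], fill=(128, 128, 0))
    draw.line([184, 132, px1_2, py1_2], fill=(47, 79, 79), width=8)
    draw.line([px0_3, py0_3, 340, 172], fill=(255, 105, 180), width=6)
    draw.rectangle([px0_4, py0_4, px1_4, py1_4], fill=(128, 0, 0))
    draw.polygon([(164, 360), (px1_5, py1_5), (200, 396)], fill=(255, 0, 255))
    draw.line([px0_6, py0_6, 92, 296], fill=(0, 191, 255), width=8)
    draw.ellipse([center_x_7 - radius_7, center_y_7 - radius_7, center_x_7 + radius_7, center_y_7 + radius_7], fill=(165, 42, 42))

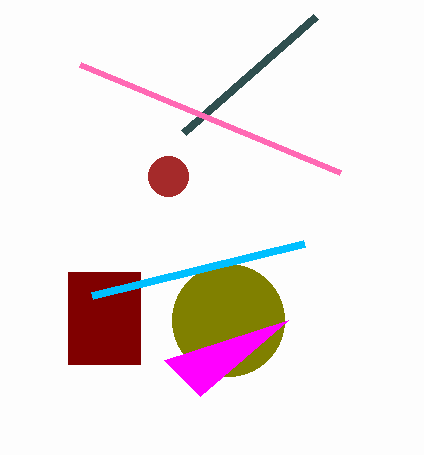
center_x_1 = 228; center_y_1 = 320; radius_1 = 56; px1_2 = 316; py1_2 = 16; px0_3 = 80; py0_3 = 64; px0_4 = 68; py0_4 = 272; px1_4 = 140; py1_4 = 364; px1_5 = 288; py1_5 = 320; px0_6 = 304; py0_6 = 244; center_x_7 = 168; center_y_7 = 176; radius_7 = 20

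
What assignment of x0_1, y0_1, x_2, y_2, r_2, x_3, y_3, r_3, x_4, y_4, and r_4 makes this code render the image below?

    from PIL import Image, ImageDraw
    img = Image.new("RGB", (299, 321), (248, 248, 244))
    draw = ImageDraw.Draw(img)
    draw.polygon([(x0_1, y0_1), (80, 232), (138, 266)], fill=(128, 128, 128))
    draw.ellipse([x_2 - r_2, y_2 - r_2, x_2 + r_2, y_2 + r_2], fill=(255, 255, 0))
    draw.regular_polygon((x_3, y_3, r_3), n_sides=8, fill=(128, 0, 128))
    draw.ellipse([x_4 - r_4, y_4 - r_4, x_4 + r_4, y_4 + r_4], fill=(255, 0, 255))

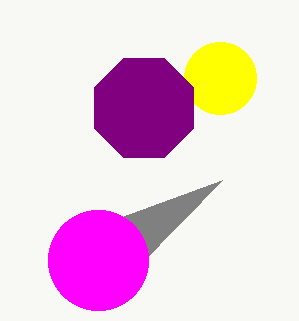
x0_1 = 222, y0_1 = 180, x_2 = 220, y_2 = 78, r_2 = 36, x_3 = 144, y_3 = 108, r_3 = 54, x_4 = 98, y_4 = 260, r_4 = 50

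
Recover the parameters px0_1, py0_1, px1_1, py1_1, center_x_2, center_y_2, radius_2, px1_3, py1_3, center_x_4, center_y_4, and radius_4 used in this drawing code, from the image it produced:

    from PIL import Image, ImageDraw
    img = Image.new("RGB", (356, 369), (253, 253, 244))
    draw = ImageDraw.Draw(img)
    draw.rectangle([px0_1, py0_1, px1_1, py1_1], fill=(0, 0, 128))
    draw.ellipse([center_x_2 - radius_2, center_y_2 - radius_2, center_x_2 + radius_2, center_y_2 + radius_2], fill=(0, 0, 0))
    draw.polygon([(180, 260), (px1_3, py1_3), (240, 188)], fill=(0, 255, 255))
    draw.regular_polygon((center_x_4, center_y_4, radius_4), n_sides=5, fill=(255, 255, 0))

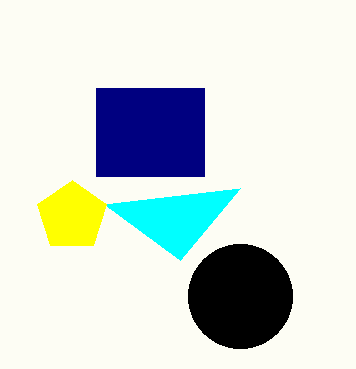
px0_1 = 96, py0_1 = 88, px1_1 = 204, py1_1 = 176, center_x_2 = 240, center_y_2 = 296, radius_2 = 52, px1_3 = 104, py1_3 = 204, center_x_4 = 72, center_y_4 = 216, radius_4 = 36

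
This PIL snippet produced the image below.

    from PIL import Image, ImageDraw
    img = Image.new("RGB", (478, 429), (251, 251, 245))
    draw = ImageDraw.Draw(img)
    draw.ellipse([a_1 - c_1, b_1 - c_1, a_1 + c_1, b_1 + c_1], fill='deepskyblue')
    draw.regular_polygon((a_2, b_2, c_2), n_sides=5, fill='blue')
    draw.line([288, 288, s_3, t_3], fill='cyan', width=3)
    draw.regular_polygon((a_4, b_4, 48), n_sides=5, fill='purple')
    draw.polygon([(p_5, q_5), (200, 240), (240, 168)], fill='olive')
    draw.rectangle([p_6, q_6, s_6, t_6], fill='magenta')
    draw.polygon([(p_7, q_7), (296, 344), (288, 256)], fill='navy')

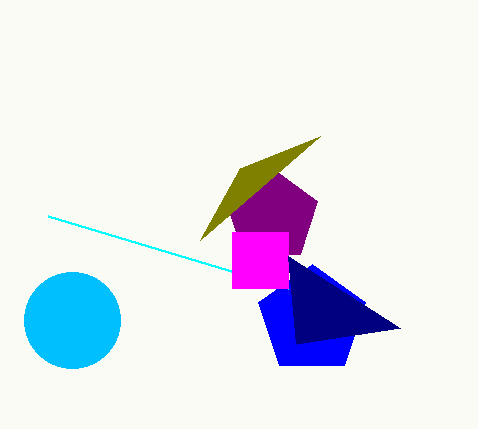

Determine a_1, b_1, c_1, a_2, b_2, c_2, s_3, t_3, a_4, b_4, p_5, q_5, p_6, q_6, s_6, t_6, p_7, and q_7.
a_1 = 72
b_1 = 320
c_1 = 48
a_2 = 312
b_2 = 320
c_2 = 56
s_3 = 48
t_3 = 216
a_4 = 272
b_4 = 216
p_5 = 320
q_5 = 136
p_6 = 232
q_6 = 232
s_6 = 288
t_6 = 288
p_7 = 400
q_7 = 328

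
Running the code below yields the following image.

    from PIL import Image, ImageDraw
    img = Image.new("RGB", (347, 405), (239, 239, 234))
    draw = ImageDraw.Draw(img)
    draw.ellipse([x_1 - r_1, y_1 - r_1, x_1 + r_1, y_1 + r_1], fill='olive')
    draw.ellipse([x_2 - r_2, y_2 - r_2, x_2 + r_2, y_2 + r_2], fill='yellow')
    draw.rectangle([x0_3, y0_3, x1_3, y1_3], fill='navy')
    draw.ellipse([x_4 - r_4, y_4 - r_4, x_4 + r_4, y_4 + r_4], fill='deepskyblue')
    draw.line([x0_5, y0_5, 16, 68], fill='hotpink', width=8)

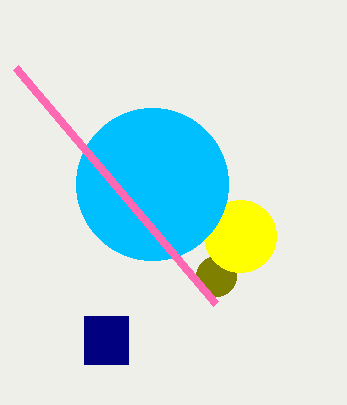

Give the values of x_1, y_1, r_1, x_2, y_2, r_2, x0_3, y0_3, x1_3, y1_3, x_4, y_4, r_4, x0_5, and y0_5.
x_1 = 216, y_1 = 276, r_1 = 20, x_2 = 240, y_2 = 236, r_2 = 36, x0_3 = 84, y0_3 = 316, x1_3 = 128, y1_3 = 364, x_4 = 152, y_4 = 184, r_4 = 76, x0_5 = 216, y0_5 = 304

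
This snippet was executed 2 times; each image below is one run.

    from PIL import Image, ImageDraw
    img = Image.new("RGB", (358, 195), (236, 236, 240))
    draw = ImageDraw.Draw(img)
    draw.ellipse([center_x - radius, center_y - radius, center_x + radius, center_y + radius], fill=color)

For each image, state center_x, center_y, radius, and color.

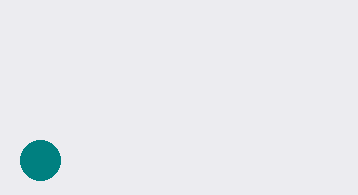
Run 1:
center_x = 40; center_y = 160; radius = 20; color = 'teal'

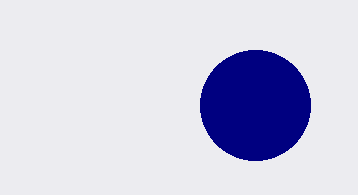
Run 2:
center_x = 255; center_y = 105; radius = 55; color = 'navy'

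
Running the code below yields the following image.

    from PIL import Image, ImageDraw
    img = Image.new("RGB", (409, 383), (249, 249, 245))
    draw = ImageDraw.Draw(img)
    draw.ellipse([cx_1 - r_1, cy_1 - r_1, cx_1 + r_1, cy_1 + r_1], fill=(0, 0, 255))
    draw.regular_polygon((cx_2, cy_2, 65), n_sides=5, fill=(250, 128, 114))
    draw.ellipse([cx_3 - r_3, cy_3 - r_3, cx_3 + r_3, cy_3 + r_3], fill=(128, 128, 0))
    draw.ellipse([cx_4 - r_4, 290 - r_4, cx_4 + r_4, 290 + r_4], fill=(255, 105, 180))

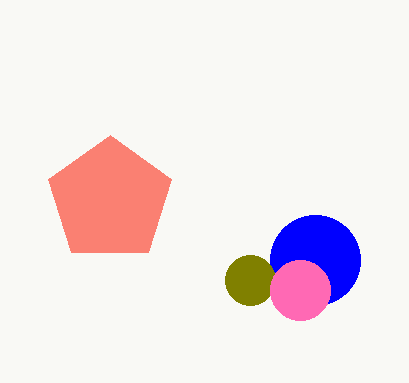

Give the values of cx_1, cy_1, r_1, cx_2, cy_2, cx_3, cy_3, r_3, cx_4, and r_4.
cx_1 = 315; cy_1 = 260; r_1 = 45; cx_2 = 110; cy_2 = 200; cx_3 = 250; cy_3 = 280; r_3 = 25; cx_4 = 300; r_4 = 30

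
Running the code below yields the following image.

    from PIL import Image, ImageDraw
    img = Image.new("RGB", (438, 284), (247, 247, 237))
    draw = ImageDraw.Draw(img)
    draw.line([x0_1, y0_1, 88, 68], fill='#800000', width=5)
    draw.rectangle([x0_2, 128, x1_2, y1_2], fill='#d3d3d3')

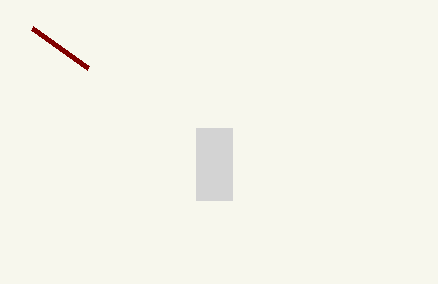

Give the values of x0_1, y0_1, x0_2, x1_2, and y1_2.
x0_1 = 32; y0_1 = 28; x0_2 = 196; x1_2 = 232; y1_2 = 200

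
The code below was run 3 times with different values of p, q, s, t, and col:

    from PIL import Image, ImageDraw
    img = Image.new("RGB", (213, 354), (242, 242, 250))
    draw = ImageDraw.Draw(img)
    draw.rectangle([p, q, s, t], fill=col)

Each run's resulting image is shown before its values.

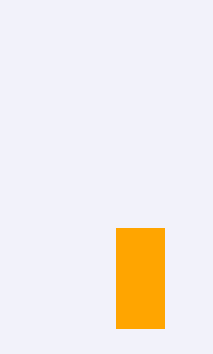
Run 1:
p = 116; q = 228; s = 164; t = 328; col = 'orange'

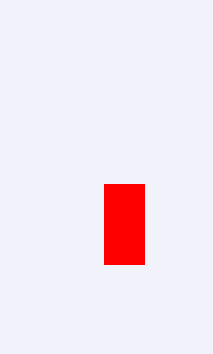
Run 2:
p = 104
q = 184
s = 144
t = 264
col = 'red'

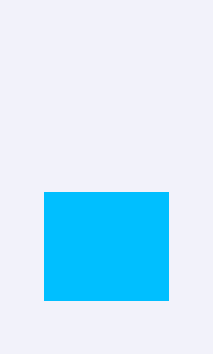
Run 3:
p = 44; q = 192; s = 168; t = 300; col = 'deepskyblue'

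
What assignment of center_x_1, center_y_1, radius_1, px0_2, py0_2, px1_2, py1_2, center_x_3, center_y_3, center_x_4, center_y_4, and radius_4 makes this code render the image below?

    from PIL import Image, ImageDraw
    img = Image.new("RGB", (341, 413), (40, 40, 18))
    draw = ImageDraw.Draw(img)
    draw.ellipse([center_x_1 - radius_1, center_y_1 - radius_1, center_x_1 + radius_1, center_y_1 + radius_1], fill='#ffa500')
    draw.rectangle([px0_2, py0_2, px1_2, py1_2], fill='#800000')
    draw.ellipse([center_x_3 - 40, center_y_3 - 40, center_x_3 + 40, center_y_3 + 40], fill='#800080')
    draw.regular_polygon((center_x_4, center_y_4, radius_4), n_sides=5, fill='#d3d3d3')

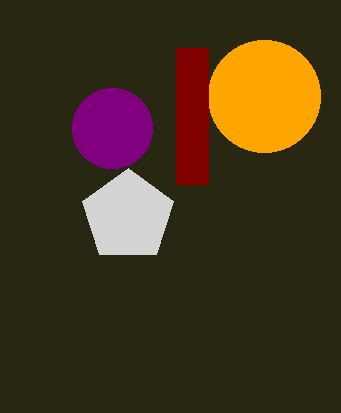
center_x_1 = 264, center_y_1 = 96, radius_1 = 56, px0_2 = 176, py0_2 = 48, px1_2 = 208, py1_2 = 184, center_x_3 = 112, center_y_3 = 128, center_x_4 = 128, center_y_4 = 216, radius_4 = 48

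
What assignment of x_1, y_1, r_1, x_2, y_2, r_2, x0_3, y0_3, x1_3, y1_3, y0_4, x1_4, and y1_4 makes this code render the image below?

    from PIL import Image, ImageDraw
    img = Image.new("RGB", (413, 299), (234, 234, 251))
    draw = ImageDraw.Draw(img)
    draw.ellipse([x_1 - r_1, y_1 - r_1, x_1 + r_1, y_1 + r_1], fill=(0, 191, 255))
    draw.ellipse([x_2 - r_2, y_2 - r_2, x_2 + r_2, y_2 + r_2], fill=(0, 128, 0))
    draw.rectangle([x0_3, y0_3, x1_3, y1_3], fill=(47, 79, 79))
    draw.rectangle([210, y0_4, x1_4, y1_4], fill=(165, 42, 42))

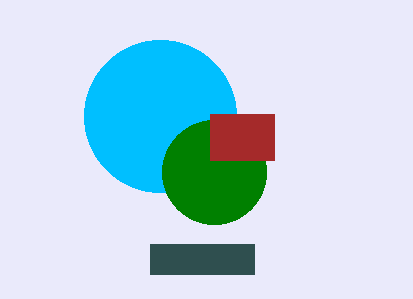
x_1 = 160; y_1 = 116; r_1 = 76; x_2 = 214; y_2 = 172; r_2 = 52; x0_3 = 150; y0_3 = 244; x1_3 = 254; y1_3 = 274; y0_4 = 114; x1_4 = 274; y1_4 = 160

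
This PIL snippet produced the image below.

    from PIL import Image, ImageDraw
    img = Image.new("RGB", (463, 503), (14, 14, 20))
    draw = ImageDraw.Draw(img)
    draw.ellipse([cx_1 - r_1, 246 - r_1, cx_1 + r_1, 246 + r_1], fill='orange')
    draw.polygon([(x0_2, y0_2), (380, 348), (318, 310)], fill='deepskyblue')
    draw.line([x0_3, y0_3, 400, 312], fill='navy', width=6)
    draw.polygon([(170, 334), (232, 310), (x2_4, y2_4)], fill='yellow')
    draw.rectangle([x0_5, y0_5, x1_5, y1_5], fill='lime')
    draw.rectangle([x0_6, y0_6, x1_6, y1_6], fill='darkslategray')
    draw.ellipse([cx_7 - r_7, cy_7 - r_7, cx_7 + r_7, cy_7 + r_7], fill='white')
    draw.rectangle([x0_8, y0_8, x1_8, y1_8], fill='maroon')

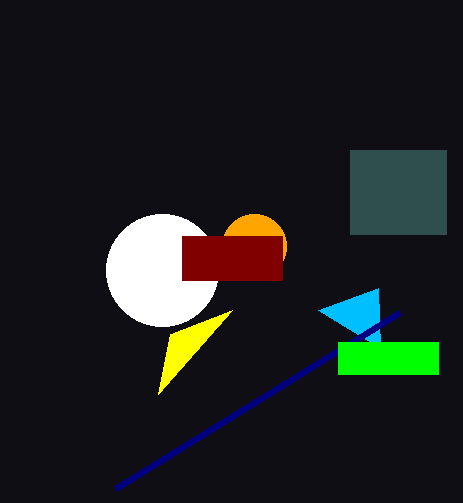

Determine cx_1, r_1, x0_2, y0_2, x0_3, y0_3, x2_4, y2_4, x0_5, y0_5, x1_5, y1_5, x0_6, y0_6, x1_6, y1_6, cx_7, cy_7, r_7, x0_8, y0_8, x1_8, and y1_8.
cx_1 = 254; r_1 = 32; x0_2 = 378; y0_2 = 288; x0_3 = 116; y0_3 = 488; x2_4 = 158; y2_4 = 394; x0_5 = 338; y0_5 = 342; x1_5 = 438; y1_5 = 374; x0_6 = 350; y0_6 = 150; x1_6 = 446; y1_6 = 234; cx_7 = 162; cy_7 = 270; r_7 = 56; x0_8 = 182; y0_8 = 236; x1_8 = 282; y1_8 = 280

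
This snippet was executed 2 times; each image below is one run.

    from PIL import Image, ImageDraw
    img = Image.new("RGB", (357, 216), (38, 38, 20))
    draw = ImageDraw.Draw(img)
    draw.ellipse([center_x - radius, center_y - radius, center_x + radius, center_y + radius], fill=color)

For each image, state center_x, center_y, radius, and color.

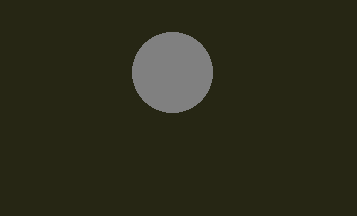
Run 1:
center_x = 172; center_y = 72; radius = 40; color = 'gray'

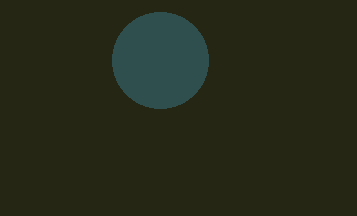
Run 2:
center_x = 160; center_y = 60; radius = 48; color = 'darkslategray'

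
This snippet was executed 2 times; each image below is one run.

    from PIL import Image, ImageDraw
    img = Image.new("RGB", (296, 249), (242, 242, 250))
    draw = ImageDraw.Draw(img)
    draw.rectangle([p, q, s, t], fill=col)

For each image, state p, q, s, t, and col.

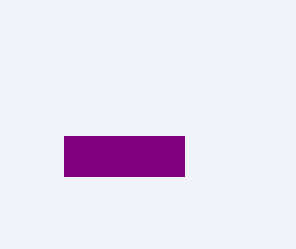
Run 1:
p = 64, q = 136, s = 184, t = 176, col = 'purple'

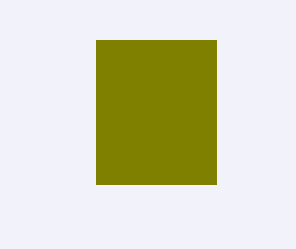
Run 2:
p = 96
q = 40
s = 216
t = 184
col = 'olive'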